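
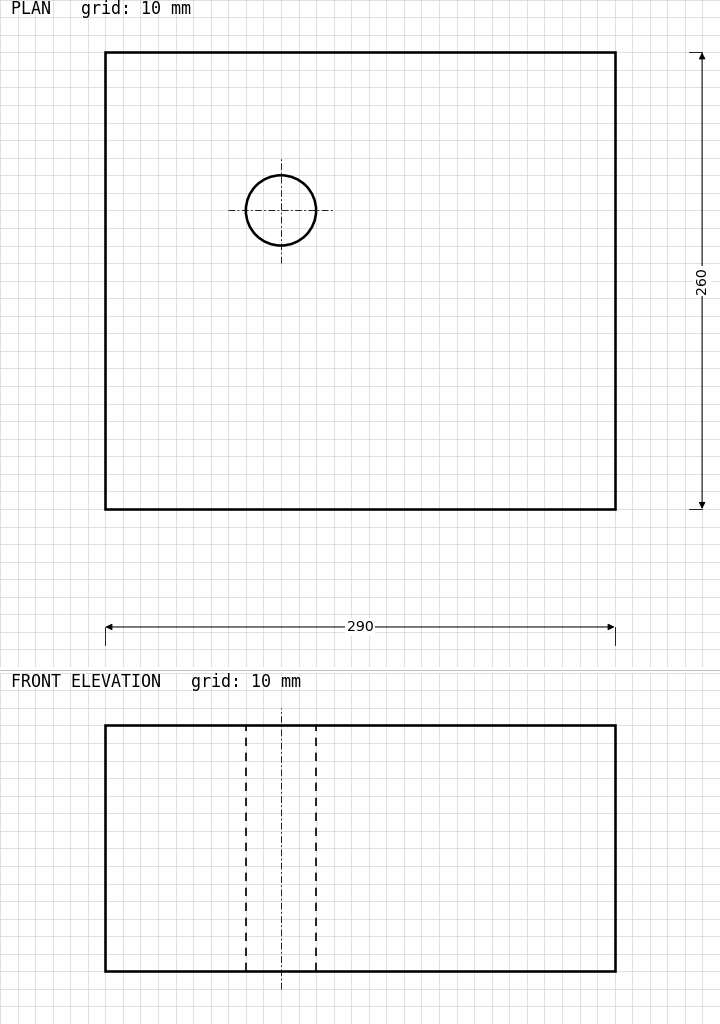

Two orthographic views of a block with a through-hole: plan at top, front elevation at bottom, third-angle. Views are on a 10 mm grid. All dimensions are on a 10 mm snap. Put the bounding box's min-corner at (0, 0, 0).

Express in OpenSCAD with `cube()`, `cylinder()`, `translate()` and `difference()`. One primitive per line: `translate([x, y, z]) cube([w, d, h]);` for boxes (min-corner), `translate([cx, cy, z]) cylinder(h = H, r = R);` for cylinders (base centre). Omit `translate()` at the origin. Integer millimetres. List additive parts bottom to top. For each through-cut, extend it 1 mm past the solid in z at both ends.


difference() {
  cube([290, 260, 140]);
  translate([100, 170, -1]) cylinder(h = 142, r = 20);
}


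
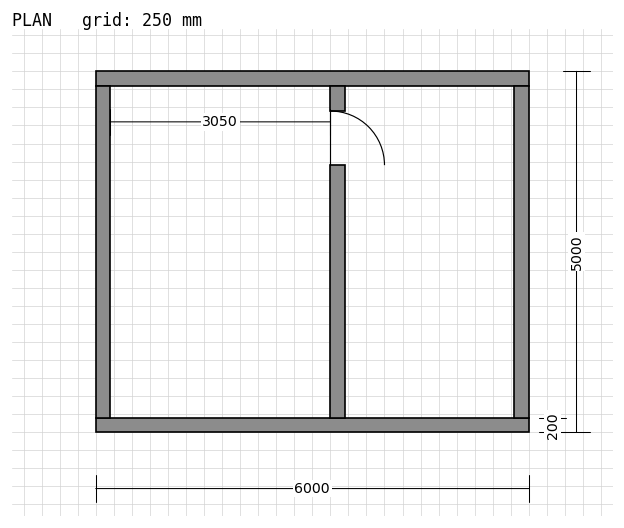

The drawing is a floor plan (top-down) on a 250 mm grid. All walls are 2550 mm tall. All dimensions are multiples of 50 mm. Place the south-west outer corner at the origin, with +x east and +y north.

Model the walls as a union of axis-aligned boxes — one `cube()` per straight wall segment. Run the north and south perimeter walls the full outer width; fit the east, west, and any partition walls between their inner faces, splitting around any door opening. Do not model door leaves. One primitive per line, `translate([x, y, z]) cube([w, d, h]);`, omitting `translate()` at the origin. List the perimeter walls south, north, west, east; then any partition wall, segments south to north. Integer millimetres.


cube([6000, 200, 2550]);
translate([0, 4800, 0]) cube([6000, 200, 2550]);
translate([0, 200, 0]) cube([200, 4600, 2550]);
translate([5800, 200, 0]) cube([200, 4600, 2550]);
translate([3250, 200, 0]) cube([200, 3500, 2550]);
translate([3250, 4450, 0]) cube([200, 350, 2550]);


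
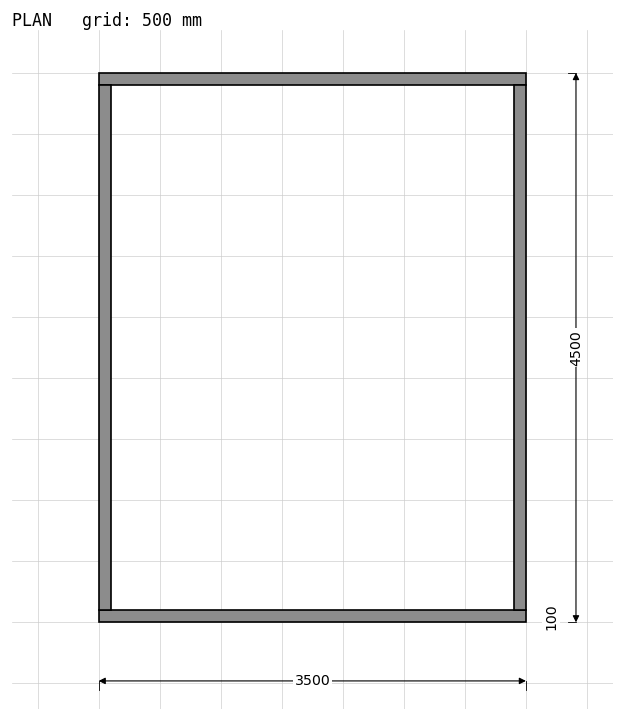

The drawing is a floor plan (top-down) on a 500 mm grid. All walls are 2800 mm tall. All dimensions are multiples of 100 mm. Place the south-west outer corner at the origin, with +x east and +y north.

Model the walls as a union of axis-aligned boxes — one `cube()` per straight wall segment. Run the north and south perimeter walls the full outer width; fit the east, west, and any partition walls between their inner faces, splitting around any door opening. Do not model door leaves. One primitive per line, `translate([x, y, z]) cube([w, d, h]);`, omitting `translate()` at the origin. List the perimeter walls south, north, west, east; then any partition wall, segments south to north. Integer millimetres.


cube([3500, 100, 2800]);
translate([0, 4400, 0]) cube([3500, 100, 2800]);
translate([0, 100, 0]) cube([100, 4300, 2800]);
translate([3400, 100, 0]) cube([100, 4300, 2800]);


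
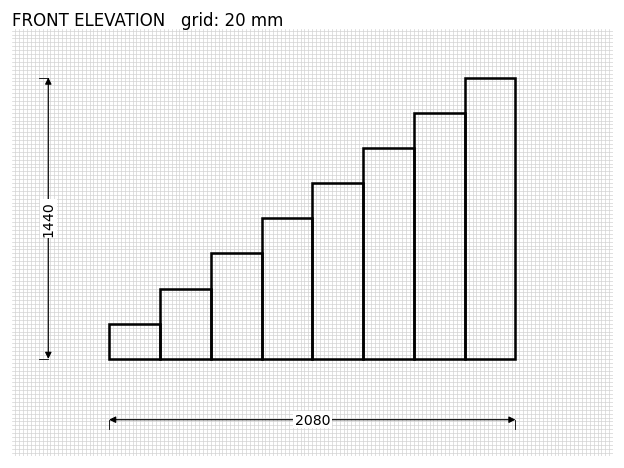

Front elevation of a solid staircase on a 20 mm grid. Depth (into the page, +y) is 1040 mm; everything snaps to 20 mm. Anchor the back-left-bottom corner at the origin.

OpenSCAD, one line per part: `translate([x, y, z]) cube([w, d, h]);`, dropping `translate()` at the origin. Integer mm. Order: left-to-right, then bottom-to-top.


cube([260, 1040, 180]);
translate([260, 0, 0]) cube([260, 1040, 360]);
translate([520, 0, 0]) cube([260, 1040, 540]);
translate([780, 0, 0]) cube([260, 1040, 720]);
translate([1040, 0, 0]) cube([260, 1040, 900]);
translate([1300, 0, 0]) cube([260, 1040, 1080]);
translate([1560, 0, 0]) cube([260, 1040, 1260]);
translate([1820, 0, 0]) cube([260, 1040, 1440]);


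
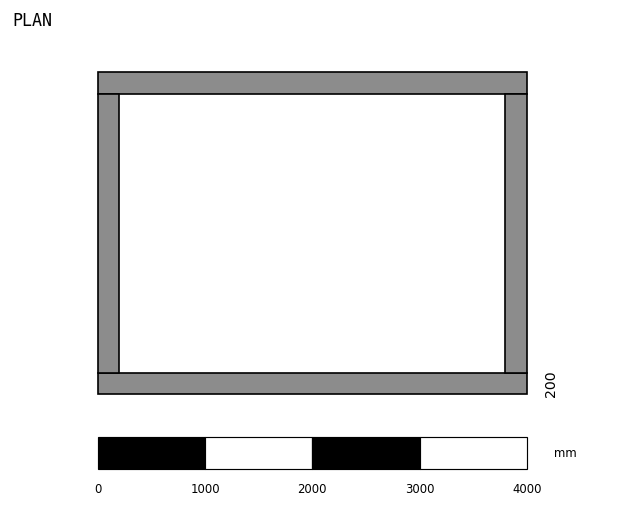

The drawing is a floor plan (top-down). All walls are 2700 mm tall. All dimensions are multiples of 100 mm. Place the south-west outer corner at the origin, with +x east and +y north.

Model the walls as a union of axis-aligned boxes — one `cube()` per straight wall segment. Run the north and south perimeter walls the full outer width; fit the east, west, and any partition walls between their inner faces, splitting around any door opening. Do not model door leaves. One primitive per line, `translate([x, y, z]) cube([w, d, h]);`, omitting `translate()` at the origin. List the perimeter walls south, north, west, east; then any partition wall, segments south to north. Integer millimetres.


cube([4000, 200, 2700]);
translate([0, 2800, 0]) cube([4000, 200, 2700]);
translate([0, 200, 0]) cube([200, 2600, 2700]);
translate([3800, 200, 0]) cube([200, 2600, 2700]);


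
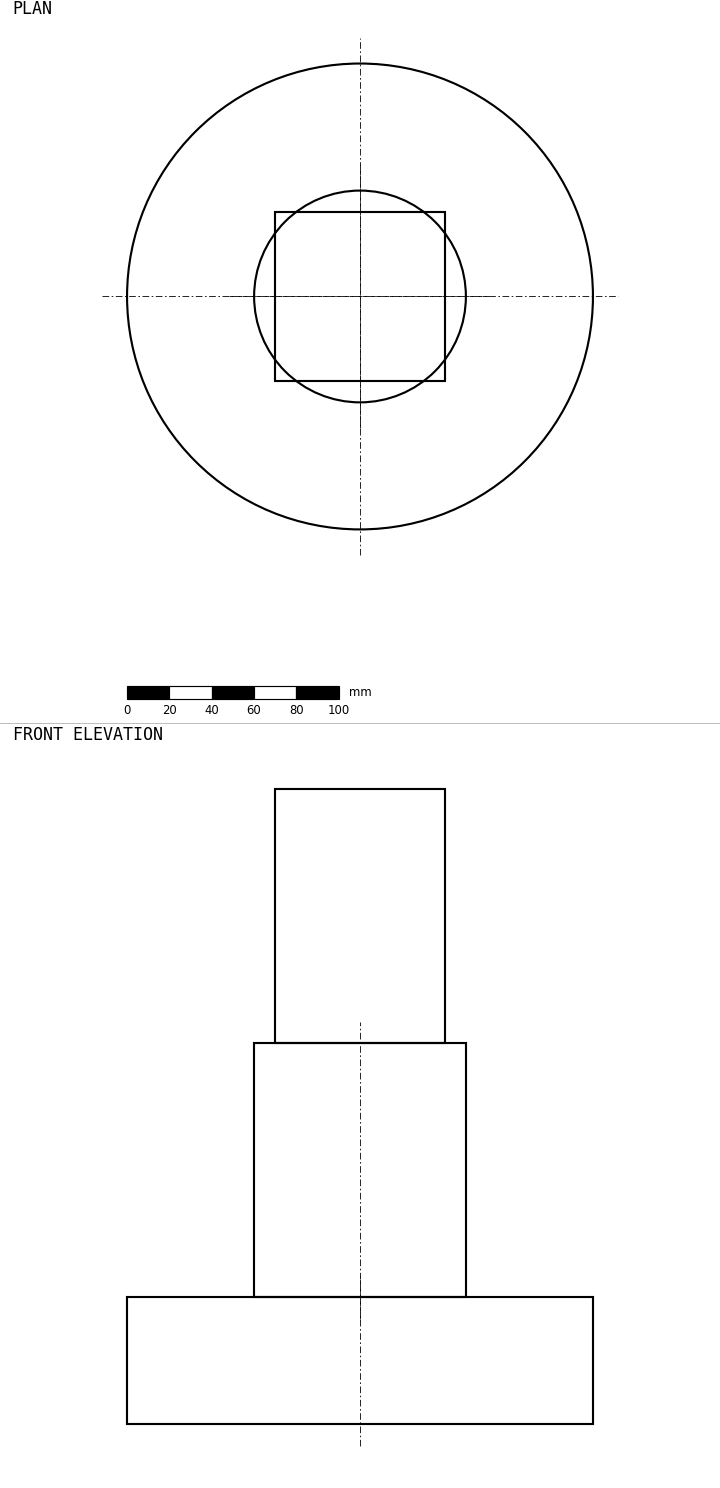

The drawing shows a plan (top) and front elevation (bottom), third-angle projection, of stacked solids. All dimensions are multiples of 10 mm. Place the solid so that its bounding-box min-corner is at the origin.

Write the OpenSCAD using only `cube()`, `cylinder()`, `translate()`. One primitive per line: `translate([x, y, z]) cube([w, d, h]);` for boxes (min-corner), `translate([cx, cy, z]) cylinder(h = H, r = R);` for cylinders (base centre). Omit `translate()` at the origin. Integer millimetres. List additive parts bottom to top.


translate([110, 110, 0]) cylinder(h = 60, r = 110);
translate([110, 110, 60]) cylinder(h = 120, r = 50);
translate([70, 70, 180]) cube([80, 80, 120]);


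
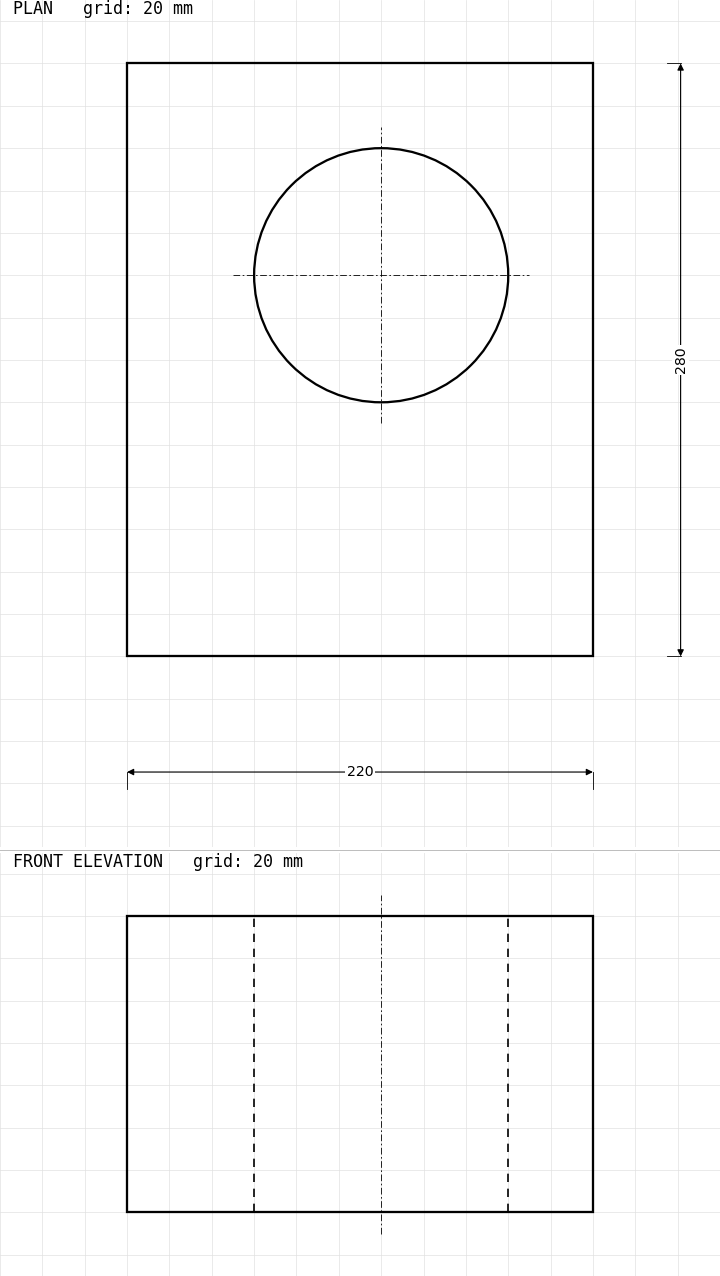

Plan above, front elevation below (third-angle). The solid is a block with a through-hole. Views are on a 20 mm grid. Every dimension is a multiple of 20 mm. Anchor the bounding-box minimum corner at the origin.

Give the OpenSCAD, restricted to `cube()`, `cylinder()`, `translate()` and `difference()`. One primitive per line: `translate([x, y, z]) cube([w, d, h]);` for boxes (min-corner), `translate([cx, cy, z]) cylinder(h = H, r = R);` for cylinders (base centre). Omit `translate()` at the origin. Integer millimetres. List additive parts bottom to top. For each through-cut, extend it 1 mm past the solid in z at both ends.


difference() {
  cube([220, 280, 140]);
  translate([120, 180, -1]) cylinder(h = 142, r = 60);
}


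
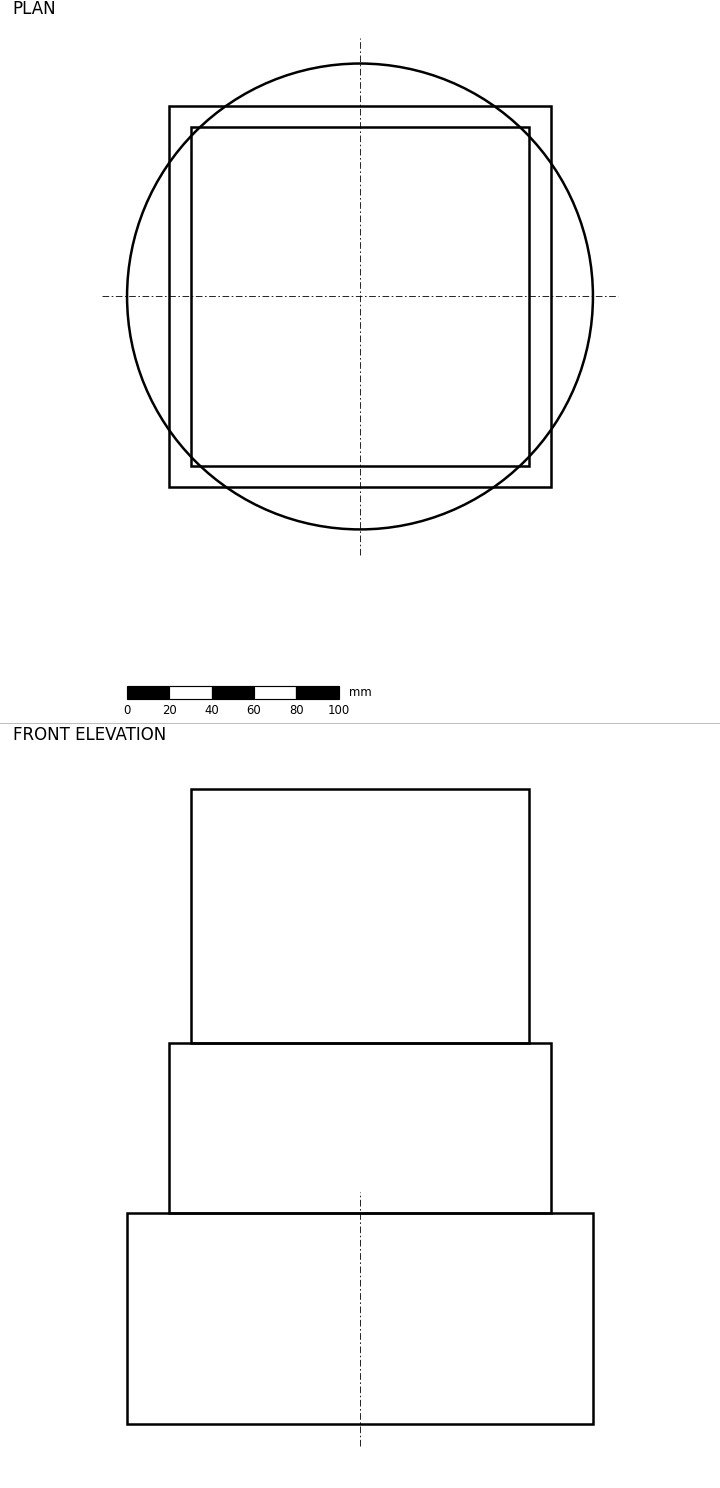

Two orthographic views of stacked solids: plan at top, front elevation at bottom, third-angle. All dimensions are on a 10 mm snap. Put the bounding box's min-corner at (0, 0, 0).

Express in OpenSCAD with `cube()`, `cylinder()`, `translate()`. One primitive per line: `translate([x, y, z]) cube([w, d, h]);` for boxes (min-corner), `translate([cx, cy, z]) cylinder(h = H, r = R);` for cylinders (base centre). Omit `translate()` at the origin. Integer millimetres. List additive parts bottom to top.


translate([110, 110, 0]) cylinder(h = 100, r = 110);
translate([20, 20, 100]) cube([180, 180, 80]);
translate([30, 30, 180]) cube([160, 160, 120]);


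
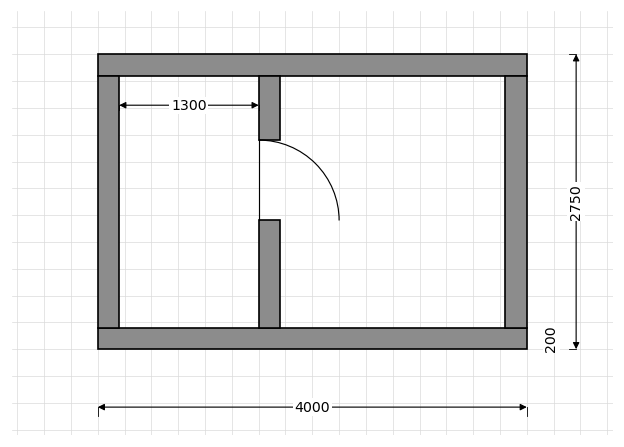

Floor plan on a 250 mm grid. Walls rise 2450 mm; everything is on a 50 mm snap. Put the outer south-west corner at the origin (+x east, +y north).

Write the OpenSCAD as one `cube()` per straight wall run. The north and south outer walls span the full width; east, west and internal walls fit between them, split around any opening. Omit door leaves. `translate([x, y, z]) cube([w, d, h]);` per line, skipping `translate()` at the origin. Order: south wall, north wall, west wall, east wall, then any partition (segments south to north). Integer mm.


cube([4000, 200, 2450]);
translate([0, 2550, 0]) cube([4000, 200, 2450]);
translate([0, 200, 0]) cube([200, 2350, 2450]);
translate([3800, 200, 0]) cube([200, 2350, 2450]);
translate([1500, 200, 0]) cube([200, 1000, 2450]);
translate([1500, 1950, 0]) cube([200, 600, 2450]);


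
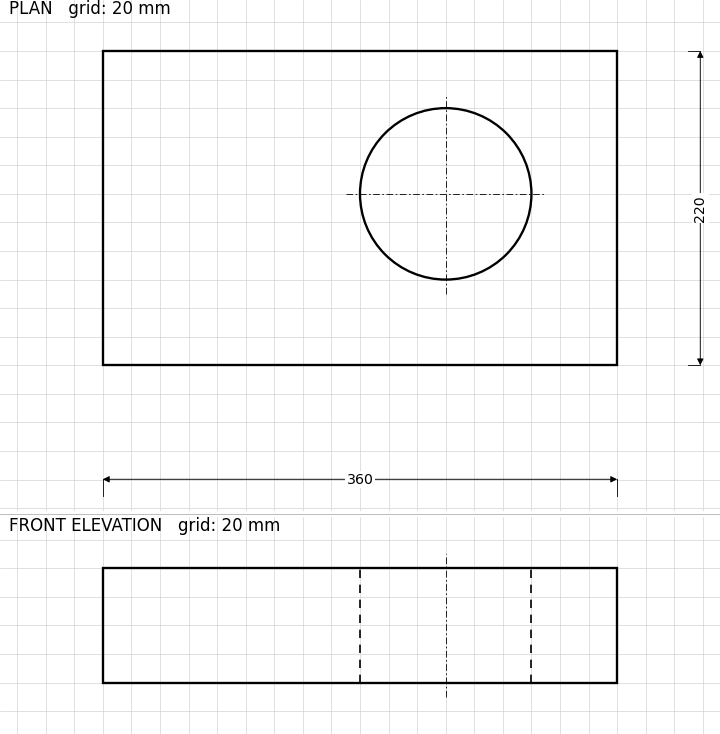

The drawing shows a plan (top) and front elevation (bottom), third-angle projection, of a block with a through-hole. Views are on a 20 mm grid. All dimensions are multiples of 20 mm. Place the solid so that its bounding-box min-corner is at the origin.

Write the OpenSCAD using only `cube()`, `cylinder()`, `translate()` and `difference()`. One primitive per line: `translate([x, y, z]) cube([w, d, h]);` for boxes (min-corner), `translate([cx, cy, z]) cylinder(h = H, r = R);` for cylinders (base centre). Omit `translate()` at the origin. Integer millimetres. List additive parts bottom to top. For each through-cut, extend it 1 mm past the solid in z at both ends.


difference() {
  cube([360, 220, 80]);
  translate([240, 120, -1]) cylinder(h = 82, r = 60);
}


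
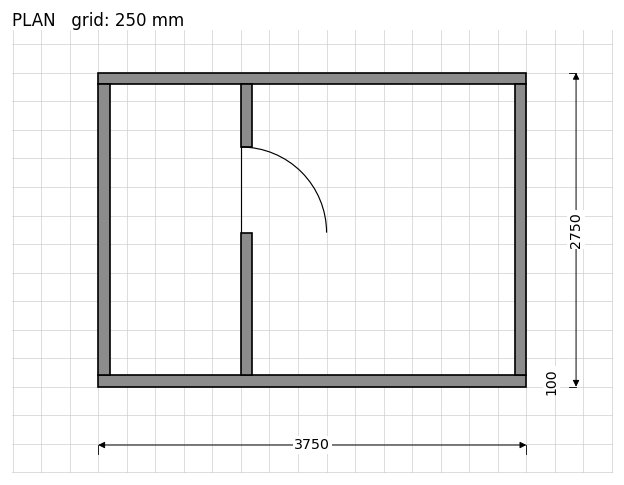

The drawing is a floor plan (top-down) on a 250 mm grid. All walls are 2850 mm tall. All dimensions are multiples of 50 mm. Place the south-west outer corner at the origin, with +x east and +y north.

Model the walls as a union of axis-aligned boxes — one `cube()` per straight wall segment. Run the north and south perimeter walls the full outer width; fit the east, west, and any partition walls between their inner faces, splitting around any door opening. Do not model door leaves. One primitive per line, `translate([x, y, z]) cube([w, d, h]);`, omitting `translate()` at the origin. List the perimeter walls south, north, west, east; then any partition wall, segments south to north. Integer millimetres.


cube([3750, 100, 2850]);
translate([0, 2650, 0]) cube([3750, 100, 2850]);
translate([0, 100, 0]) cube([100, 2550, 2850]);
translate([3650, 100, 0]) cube([100, 2550, 2850]);
translate([1250, 100, 0]) cube([100, 1250, 2850]);
translate([1250, 2100, 0]) cube([100, 550, 2850]);


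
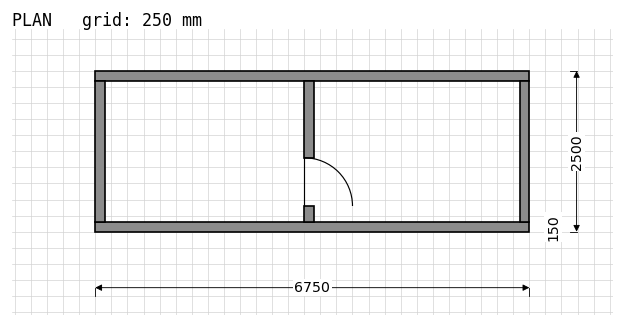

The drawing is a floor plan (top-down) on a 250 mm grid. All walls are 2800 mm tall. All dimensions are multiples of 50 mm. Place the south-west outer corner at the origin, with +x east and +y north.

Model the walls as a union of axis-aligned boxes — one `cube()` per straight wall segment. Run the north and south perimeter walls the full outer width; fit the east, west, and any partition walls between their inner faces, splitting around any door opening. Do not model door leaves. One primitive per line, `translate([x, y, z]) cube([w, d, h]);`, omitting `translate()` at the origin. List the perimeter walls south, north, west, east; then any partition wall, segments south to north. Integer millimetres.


cube([6750, 150, 2800]);
translate([0, 2350, 0]) cube([6750, 150, 2800]);
translate([0, 150, 0]) cube([150, 2200, 2800]);
translate([6600, 150, 0]) cube([150, 2200, 2800]);
translate([3250, 150, 0]) cube([150, 250, 2800]);
translate([3250, 1150, 0]) cube([150, 1200, 2800]);


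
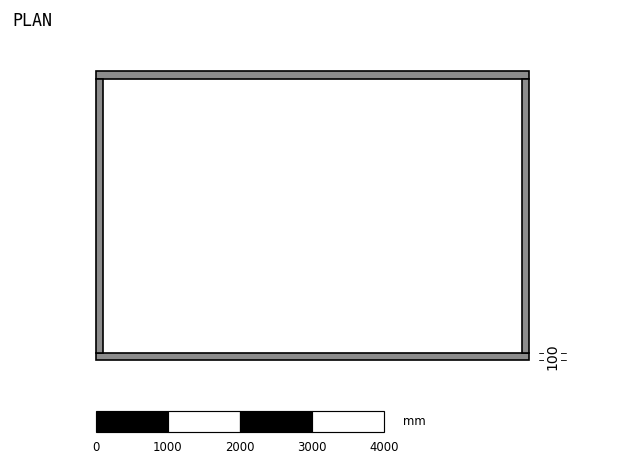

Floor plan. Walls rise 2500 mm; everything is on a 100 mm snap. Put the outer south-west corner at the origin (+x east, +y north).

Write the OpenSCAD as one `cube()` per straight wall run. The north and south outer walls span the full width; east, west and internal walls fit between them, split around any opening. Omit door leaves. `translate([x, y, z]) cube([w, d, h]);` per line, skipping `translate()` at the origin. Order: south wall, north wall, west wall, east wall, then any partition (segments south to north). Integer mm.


cube([6000, 100, 2500]);
translate([0, 3900, 0]) cube([6000, 100, 2500]);
translate([0, 100, 0]) cube([100, 3800, 2500]);
translate([5900, 100, 0]) cube([100, 3800, 2500]);


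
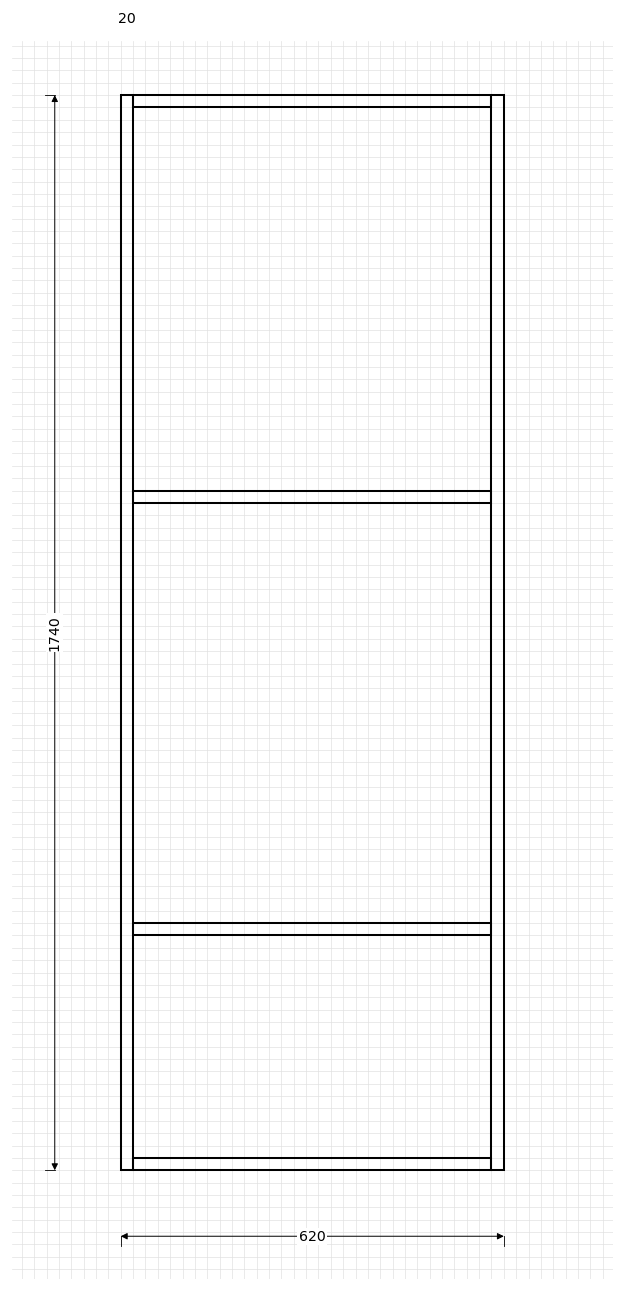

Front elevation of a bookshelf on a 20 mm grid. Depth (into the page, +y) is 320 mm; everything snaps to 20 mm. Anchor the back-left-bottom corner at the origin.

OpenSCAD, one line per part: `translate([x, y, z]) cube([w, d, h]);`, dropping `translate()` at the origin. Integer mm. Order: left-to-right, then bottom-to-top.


cube([20, 320, 1740]);
translate([20, 0, 0]) cube([580, 320, 20]);
translate([20, 0, 380]) cube([580, 320, 20]);
translate([20, 0, 1080]) cube([580, 320, 20]);
translate([20, 0, 1720]) cube([580, 320, 20]);
translate([600, 0, 0]) cube([20, 320, 1740]);


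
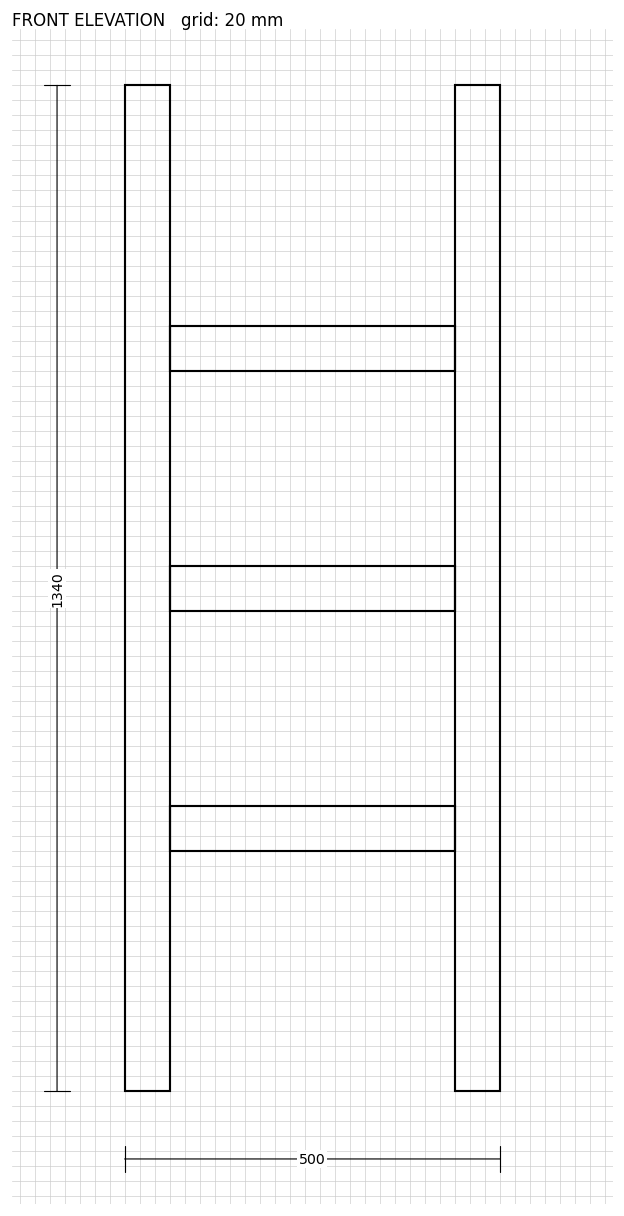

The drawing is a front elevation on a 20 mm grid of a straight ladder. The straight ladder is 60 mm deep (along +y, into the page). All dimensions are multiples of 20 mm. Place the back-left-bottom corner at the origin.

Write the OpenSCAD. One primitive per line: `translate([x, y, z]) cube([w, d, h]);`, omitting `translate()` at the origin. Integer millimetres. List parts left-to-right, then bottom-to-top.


cube([60, 60, 1340]);
translate([60, 0, 320]) cube([380, 60, 60]);
translate([60, 0, 640]) cube([380, 60, 60]);
translate([60, 0, 960]) cube([380, 60, 60]);
translate([440, 0, 0]) cube([60, 60, 1340]);


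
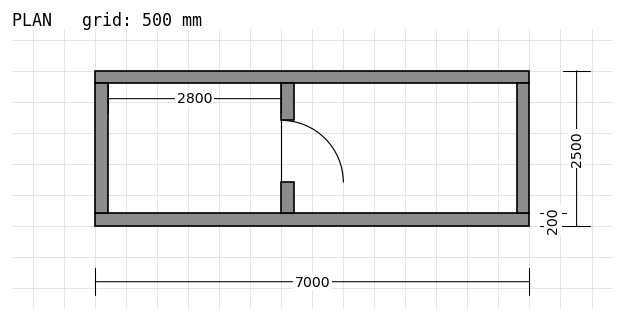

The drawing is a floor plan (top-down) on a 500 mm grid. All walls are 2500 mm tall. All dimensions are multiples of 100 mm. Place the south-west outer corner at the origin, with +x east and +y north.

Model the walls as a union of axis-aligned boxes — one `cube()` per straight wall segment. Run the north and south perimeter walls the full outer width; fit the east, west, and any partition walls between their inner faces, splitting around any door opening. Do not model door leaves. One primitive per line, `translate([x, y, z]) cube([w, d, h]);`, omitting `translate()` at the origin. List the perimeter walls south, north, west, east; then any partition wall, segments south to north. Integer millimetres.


cube([7000, 200, 2500]);
translate([0, 2300, 0]) cube([7000, 200, 2500]);
translate([0, 200, 0]) cube([200, 2100, 2500]);
translate([6800, 200, 0]) cube([200, 2100, 2500]);
translate([3000, 200, 0]) cube([200, 500, 2500]);
translate([3000, 1700, 0]) cube([200, 600, 2500]);


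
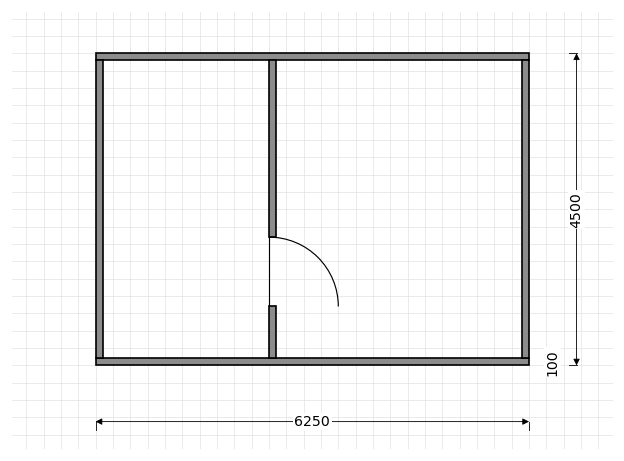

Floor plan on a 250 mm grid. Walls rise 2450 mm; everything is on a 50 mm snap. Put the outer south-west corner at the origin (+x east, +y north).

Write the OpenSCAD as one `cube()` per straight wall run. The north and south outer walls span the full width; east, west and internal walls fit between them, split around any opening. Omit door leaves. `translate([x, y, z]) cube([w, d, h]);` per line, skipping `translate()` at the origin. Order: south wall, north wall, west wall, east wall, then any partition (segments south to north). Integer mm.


cube([6250, 100, 2450]);
translate([0, 4400, 0]) cube([6250, 100, 2450]);
translate([0, 100, 0]) cube([100, 4300, 2450]);
translate([6150, 100, 0]) cube([100, 4300, 2450]);
translate([2500, 100, 0]) cube([100, 750, 2450]);
translate([2500, 1850, 0]) cube([100, 2550, 2450]);


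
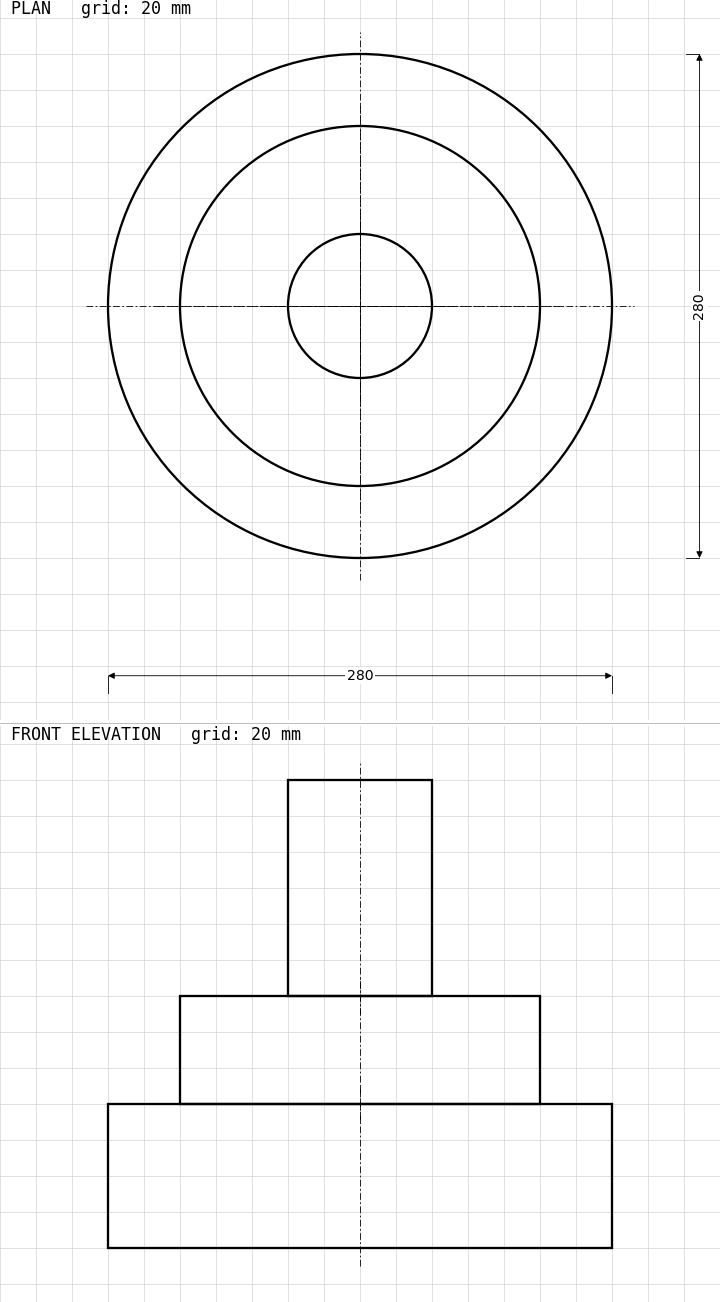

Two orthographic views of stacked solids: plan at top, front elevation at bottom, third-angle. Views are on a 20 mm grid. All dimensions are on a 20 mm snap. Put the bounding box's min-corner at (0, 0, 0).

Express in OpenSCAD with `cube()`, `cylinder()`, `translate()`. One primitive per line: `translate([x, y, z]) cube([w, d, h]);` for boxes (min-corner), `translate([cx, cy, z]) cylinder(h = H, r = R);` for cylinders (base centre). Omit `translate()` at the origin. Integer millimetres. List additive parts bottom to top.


translate([140, 140, 0]) cylinder(h = 80, r = 140);
translate([140, 140, 80]) cylinder(h = 60, r = 100);
translate([140, 140, 140]) cylinder(h = 120, r = 40);


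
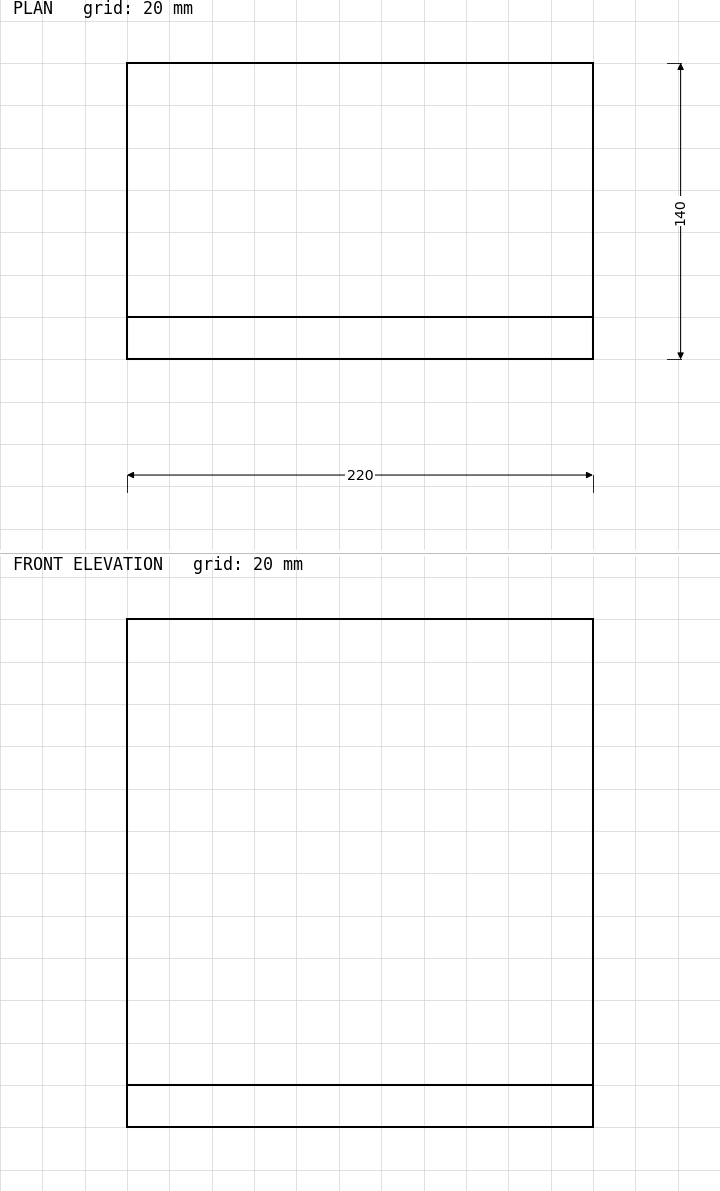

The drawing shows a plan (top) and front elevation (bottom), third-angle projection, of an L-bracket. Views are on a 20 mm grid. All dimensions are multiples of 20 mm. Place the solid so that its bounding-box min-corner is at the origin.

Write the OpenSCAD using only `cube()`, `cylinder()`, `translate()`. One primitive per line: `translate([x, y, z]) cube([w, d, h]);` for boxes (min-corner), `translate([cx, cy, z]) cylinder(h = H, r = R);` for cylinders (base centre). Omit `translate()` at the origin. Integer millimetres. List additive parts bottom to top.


cube([220, 140, 20]);
translate([0, 0, 20]) cube([220, 20, 220]);


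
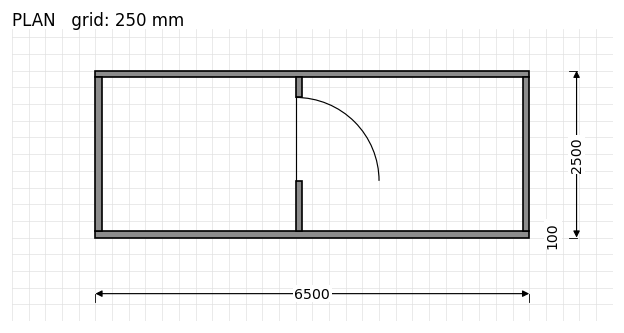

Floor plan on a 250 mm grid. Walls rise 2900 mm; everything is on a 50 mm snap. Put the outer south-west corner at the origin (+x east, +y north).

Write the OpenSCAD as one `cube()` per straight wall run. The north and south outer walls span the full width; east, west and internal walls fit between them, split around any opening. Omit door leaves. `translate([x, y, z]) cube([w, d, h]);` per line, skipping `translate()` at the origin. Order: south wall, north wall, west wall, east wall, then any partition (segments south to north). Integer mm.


cube([6500, 100, 2900]);
translate([0, 2400, 0]) cube([6500, 100, 2900]);
translate([0, 100, 0]) cube([100, 2300, 2900]);
translate([6400, 100, 0]) cube([100, 2300, 2900]);
translate([3000, 100, 0]) cube([100, 750, 2900]);
translate([3000, 2100, 0]) cube([100, 300, 2900]);


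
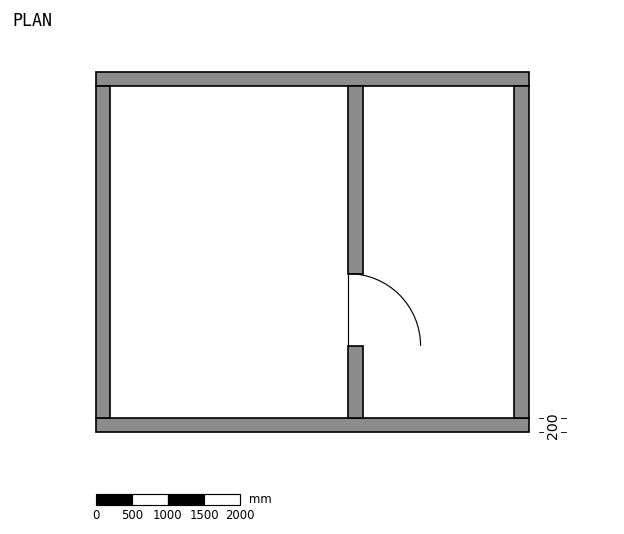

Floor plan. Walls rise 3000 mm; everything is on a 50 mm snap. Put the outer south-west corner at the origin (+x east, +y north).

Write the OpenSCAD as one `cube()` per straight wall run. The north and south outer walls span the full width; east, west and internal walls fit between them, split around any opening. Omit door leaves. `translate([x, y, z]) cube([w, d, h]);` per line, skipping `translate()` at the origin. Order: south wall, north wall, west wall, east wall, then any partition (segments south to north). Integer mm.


cube([6000, 200, 3000]);
translate([0, 4800, 0]) cube([6000, 200, 3000]);
translate([0, 200, 0]) cube([200, 4600, 3000]);
translate([5800, 200, 0]) cube([200, 4600, 3000]);
translate([3500, 200, 0]) cube([200, 1000, 3000]);
translate([3500, 2200, 0]) cube([200, 2600, 3000]);


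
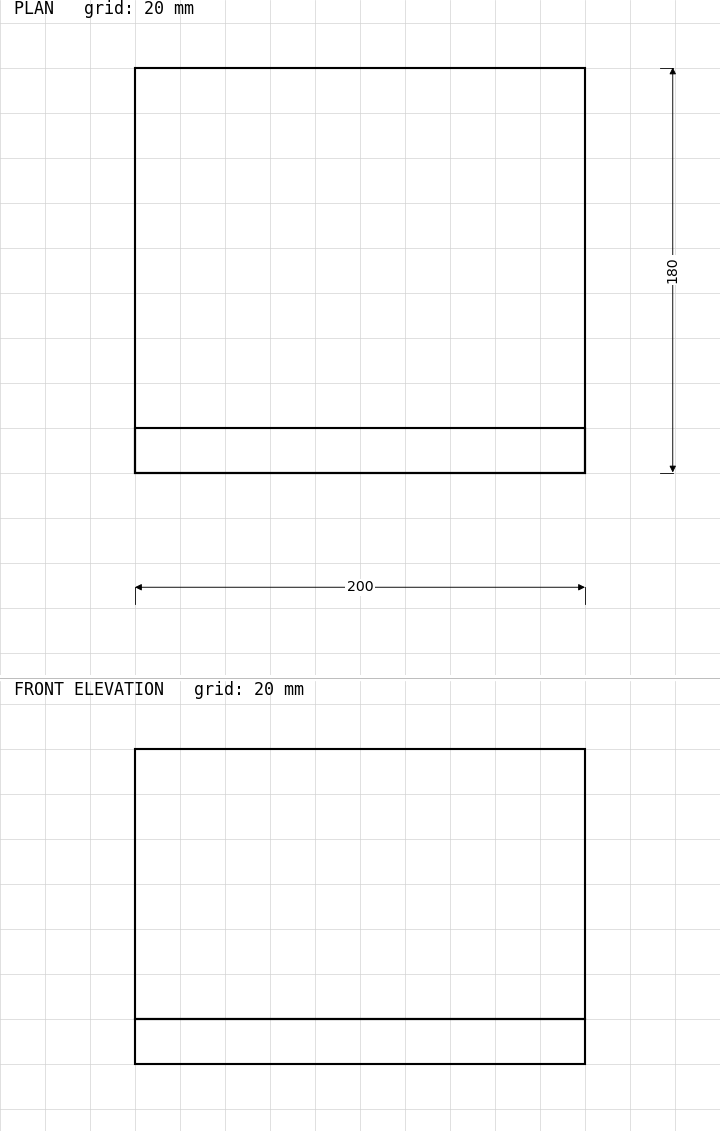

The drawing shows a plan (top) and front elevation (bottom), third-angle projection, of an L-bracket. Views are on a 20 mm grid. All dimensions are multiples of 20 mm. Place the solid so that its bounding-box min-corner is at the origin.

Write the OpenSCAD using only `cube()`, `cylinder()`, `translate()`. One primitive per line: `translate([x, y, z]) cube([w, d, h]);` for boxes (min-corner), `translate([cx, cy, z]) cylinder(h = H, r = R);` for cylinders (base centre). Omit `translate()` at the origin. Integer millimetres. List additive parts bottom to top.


cube([200, 180, 20]);
translate([0, 0, 20]) cube([200, 20, 120]);


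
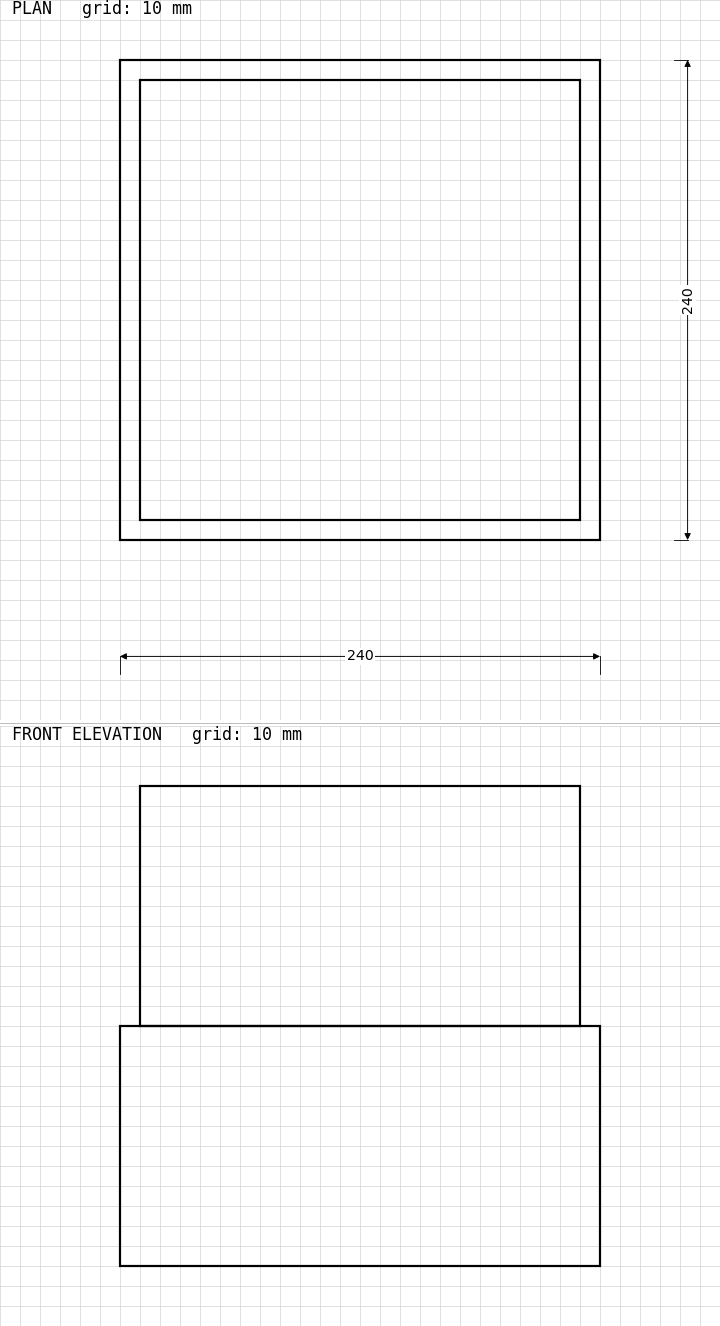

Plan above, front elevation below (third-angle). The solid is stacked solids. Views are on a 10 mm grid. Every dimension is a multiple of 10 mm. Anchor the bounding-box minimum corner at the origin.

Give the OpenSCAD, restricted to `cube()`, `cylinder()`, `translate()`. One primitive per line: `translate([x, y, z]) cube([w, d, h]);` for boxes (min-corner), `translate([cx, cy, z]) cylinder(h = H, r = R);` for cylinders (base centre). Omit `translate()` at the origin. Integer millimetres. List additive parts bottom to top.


cube([240, 240, 120]);
translate([10, 10, 120]) cube([220, 220, 120]);


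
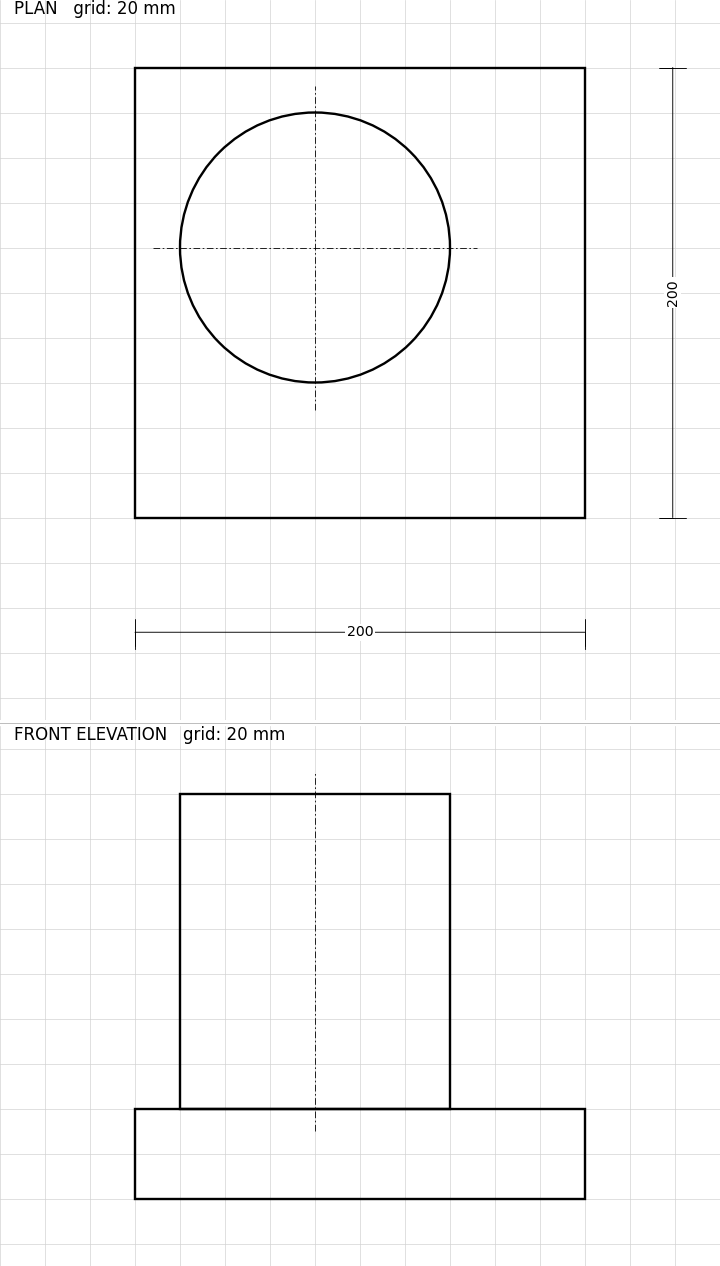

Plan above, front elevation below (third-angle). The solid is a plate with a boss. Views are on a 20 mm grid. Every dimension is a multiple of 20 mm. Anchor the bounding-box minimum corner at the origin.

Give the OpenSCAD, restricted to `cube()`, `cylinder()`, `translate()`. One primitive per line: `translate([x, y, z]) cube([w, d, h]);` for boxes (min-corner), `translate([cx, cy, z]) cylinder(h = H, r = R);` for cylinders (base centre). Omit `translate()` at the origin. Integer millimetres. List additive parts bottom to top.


cube([200, 200, 40]);
translate([80, 120, 40]) cylinder(h = 140, r = 60);


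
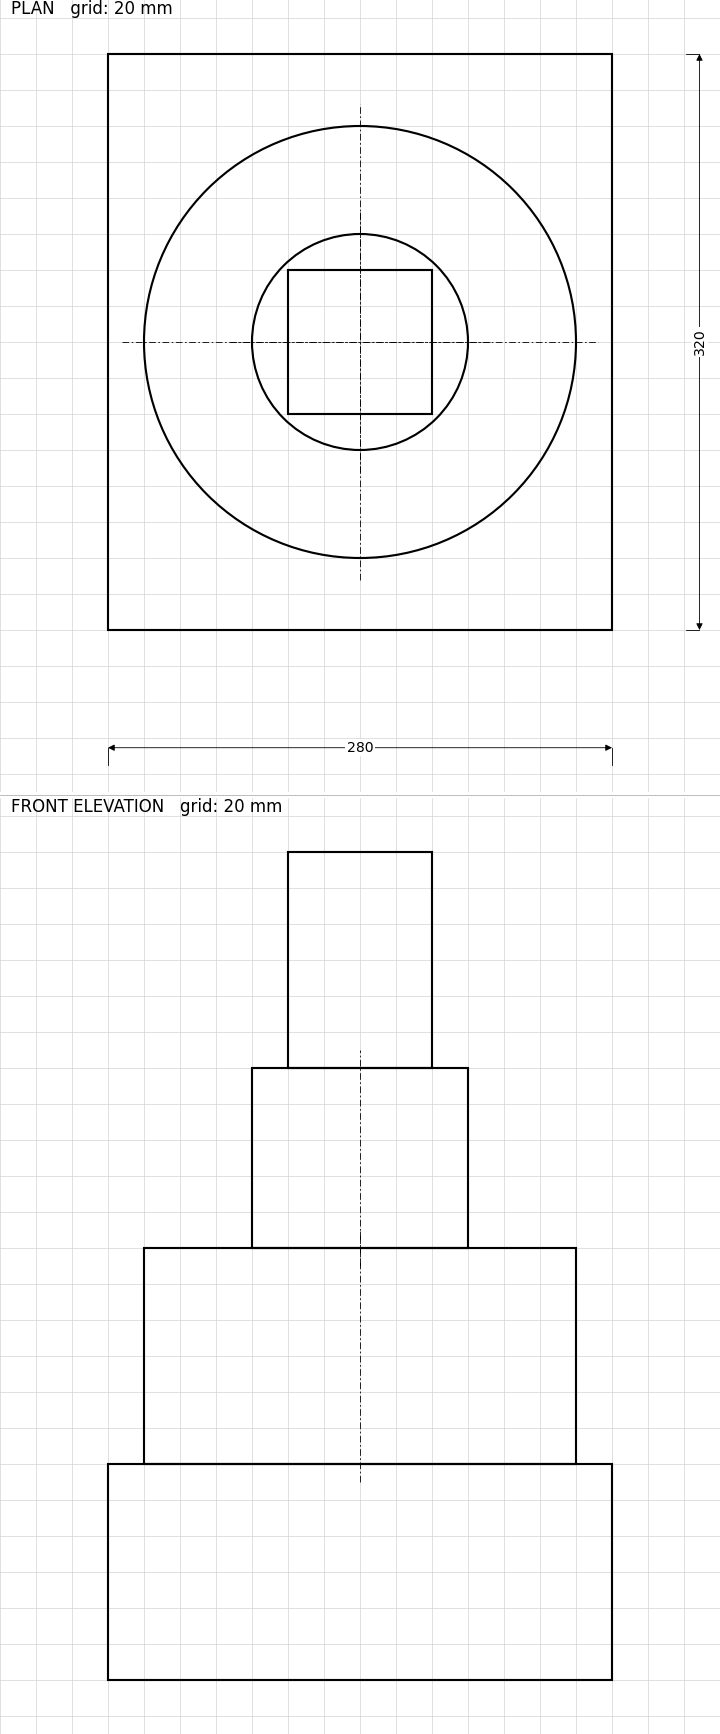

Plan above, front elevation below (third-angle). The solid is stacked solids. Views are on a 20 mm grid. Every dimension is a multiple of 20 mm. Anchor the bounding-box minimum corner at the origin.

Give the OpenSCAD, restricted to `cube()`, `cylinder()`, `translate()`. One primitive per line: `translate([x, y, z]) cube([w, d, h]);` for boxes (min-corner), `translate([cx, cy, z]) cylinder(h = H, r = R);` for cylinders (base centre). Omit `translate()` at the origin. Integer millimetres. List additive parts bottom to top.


cube([280, 320, 120]);
translate([140, 160, 120]) cylinder(h = 120, r = 120);
translate([140, 160, 240]) cylinder(h = 100, r = 60);
translate([100, 120, 340]) cube([80, 80, 120]);


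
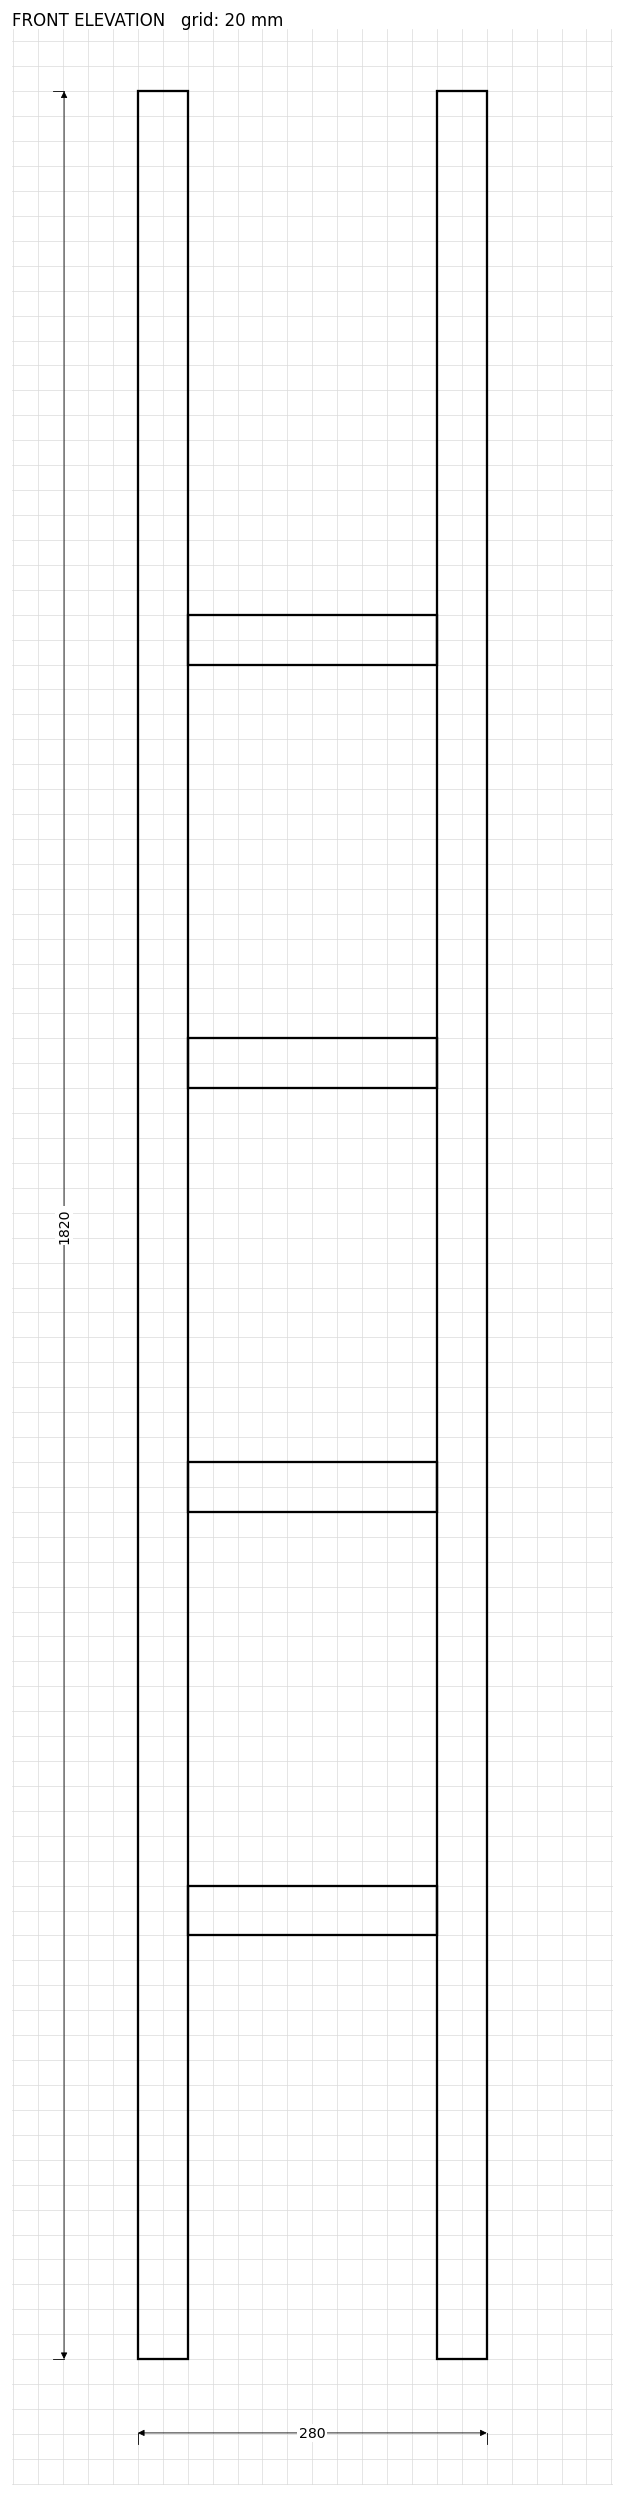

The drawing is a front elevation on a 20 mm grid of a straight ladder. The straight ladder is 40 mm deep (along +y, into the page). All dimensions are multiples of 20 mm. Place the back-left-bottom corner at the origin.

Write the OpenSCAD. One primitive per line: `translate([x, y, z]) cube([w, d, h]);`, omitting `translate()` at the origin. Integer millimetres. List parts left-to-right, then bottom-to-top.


cube([40, 40, 1820]);
translate([40, 0, 340]) cube([200, 40, 40]);
translate([40, 0, 680]) cube([200, 40, 40]);
translate([40, 0, 1020]) cube([200, 40, 40]);
translate([40, 0, 1360]) cube([200, 40, 40]);
translate([240, 0, 0]) cube([40, 40, 1820]);


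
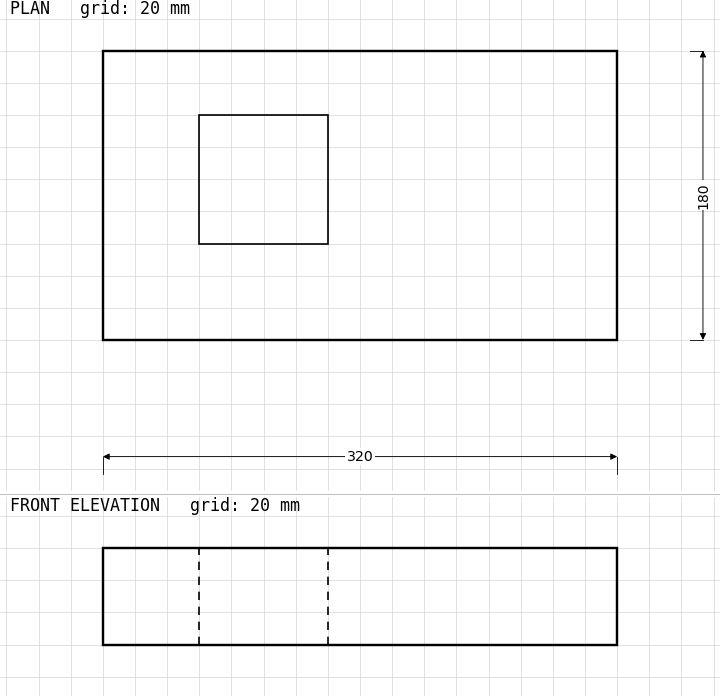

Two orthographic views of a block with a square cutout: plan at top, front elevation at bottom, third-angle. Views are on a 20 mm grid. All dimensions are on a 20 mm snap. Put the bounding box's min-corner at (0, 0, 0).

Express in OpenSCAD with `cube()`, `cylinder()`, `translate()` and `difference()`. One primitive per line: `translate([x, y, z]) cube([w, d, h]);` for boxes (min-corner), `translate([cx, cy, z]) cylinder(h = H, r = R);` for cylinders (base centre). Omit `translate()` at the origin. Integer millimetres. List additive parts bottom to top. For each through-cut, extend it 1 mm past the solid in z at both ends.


difference() {
  cube([320, 180, 60]);
  translate([60, 60, -1]) cube([80, 80, 62]);
}


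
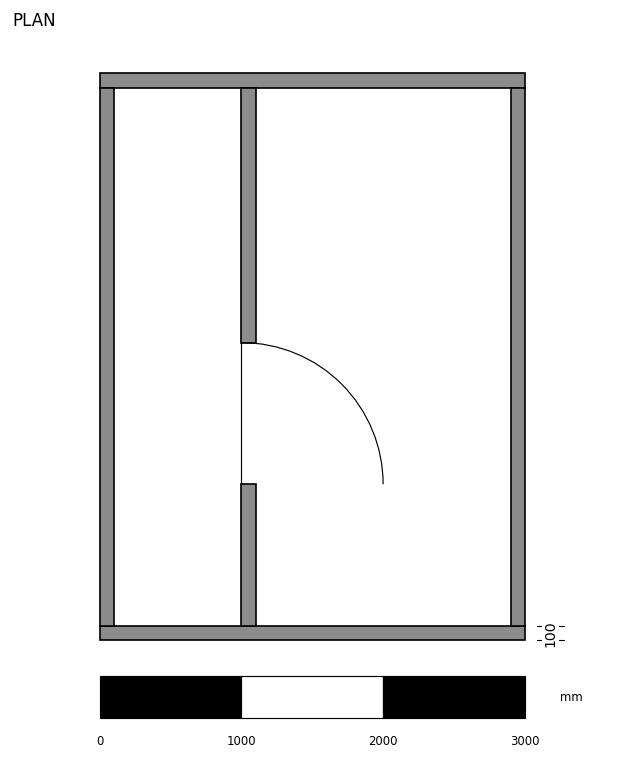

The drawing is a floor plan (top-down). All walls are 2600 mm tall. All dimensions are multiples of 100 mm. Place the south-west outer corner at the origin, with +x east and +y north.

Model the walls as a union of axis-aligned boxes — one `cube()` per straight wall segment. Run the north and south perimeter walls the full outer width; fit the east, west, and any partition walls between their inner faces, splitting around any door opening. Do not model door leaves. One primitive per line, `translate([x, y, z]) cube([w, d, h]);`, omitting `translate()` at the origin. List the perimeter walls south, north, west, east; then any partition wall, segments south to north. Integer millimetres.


cube([3000, 100, 2600]);
translate([0, 3900, 0]) cube([3000, 100, 2600]);
translate([0, 100, 0]) cube([100, 3800, 2600]);
translate([2900, 100, 0]) cube([100, 3800, 2600]);
translate([1000, 100, 0]) cube([100, 1000, 2600]);
translate([1000, 2100, 0]) cube([100, 1800, 2600]);


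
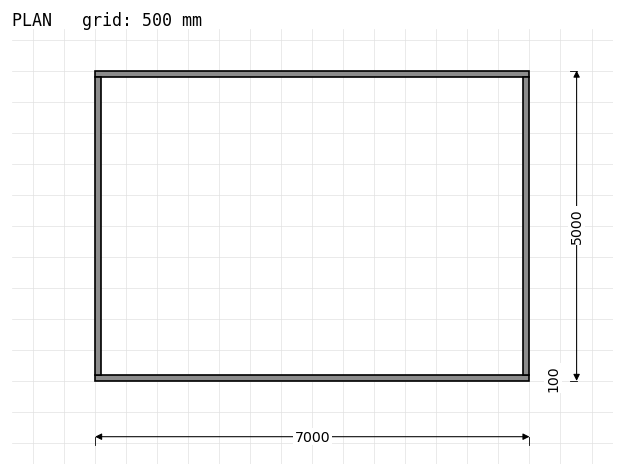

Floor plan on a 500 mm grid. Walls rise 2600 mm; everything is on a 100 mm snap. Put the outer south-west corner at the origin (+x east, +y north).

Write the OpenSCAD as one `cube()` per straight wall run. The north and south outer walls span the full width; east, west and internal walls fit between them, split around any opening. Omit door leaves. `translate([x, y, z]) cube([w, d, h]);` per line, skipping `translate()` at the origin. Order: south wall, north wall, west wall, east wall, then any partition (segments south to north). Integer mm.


cube([7000, 100, 2600]);
translate([0, 4900, 0]) cube([7000, 100, 2600]);
translate([0, 100, 0]) cube([100, 4800, 2600]);
translate([6900, 100, 0]) cube([100, 4800, 2600]);


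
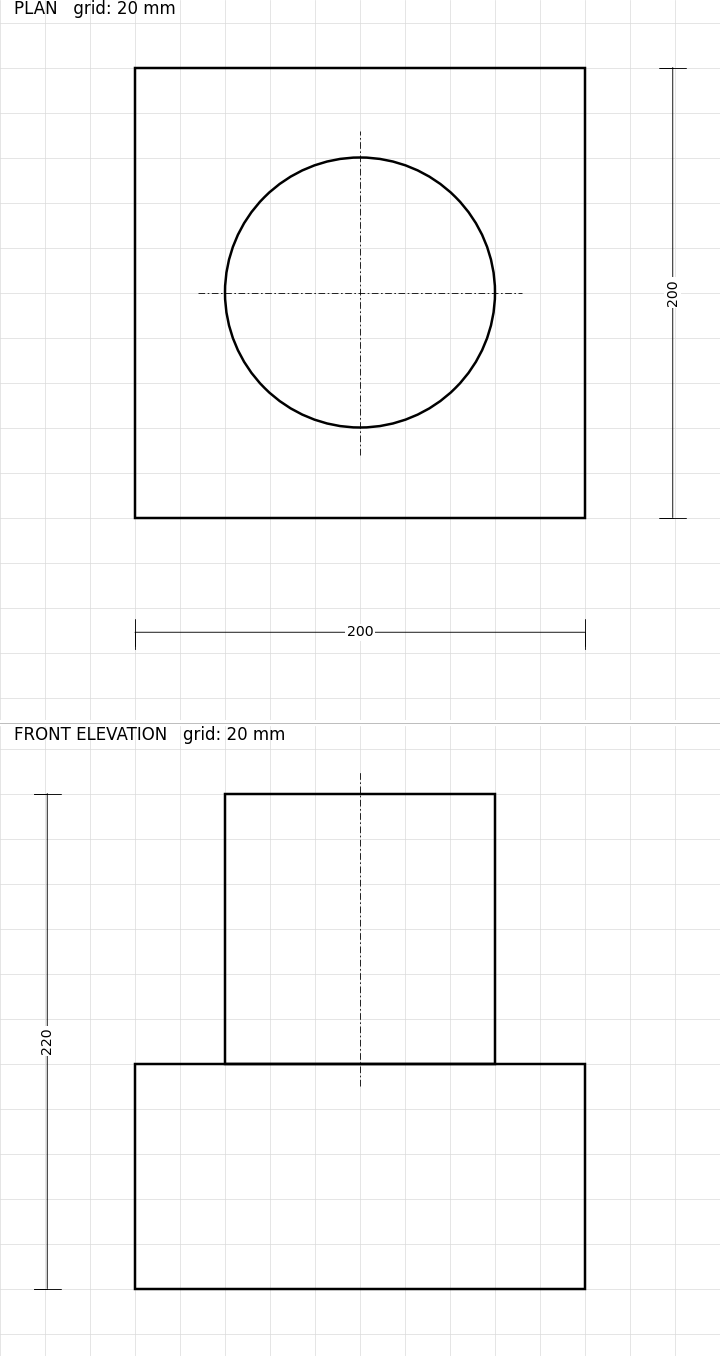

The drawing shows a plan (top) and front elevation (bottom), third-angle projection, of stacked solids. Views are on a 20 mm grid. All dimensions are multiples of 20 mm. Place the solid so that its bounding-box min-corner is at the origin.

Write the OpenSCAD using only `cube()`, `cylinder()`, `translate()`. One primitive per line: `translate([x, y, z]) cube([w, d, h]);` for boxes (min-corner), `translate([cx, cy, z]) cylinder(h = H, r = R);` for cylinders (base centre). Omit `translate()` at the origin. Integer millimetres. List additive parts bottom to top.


cube([200, 200, 100]);
translate([100, 100, 100]) cylinder(h = 120, r = 60);


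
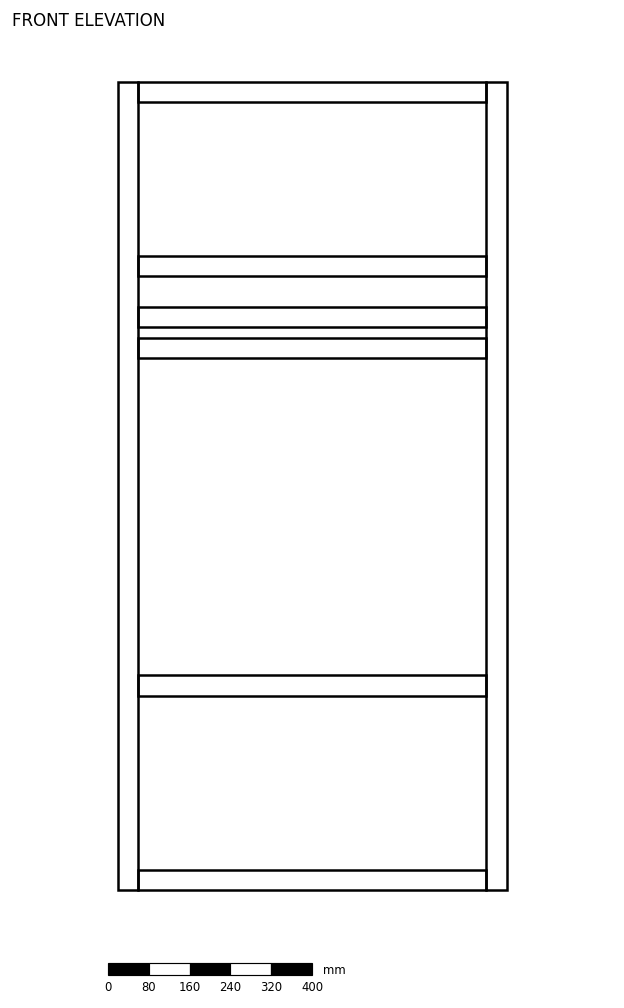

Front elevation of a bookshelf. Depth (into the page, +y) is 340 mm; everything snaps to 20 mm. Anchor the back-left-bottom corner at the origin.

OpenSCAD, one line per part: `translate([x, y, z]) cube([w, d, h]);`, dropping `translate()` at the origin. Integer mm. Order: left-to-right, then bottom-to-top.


cube([40, 340, 1580]);
translate([40, 0, 0]) cube([680, 340, 40]);
translate([40, 0, 380]) cube([680, 340, 40]);
translate([40, 0, 1040]) cube([680, 340, 40]);
translate([40, 0, 1100]) cube([680, 340, 40]);
translate([40, 0, 1200]) cube([680, 340, 40]);
translate([40, 0, 1540]) cube([680, 340, 40]);
translate([720, 0, 0]) cube([40, 340, 1580]);


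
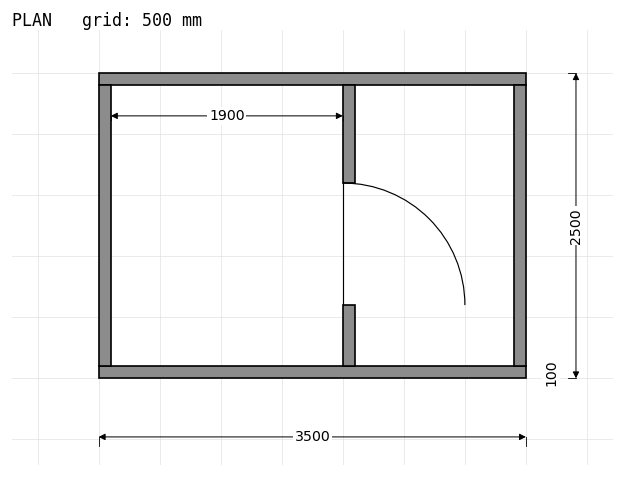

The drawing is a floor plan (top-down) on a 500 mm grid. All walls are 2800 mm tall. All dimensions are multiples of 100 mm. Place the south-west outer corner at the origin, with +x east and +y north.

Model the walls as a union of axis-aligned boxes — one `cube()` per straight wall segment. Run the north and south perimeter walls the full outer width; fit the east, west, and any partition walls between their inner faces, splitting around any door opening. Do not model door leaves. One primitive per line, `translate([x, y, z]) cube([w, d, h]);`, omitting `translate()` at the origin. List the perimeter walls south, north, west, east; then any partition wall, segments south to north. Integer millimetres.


cube([3500, 100, 2800]);
translate([0, 2400, 0]) cube([3500, 100, 2800]);
translate([0, 100, 0]) cube([100, 2300, 2800]);
translate([3400, 100, 0]) cube([100, 2300, 2800]);
translate([2000, 100, 0]) cube([100, 500, 2800]);
translate([2000, 1600, 0]) cube([100, 800, 2800]);


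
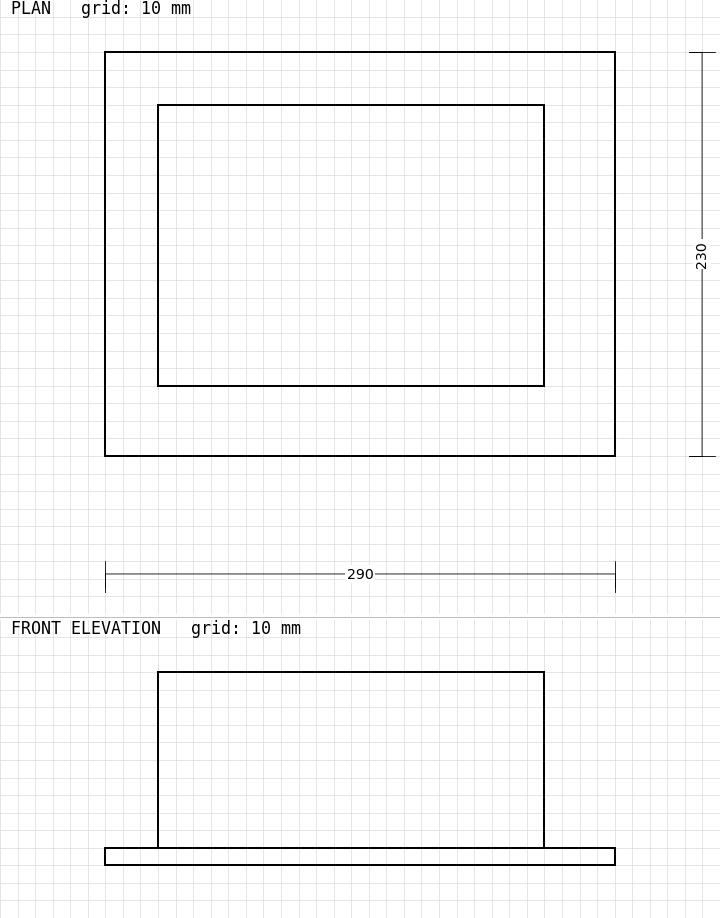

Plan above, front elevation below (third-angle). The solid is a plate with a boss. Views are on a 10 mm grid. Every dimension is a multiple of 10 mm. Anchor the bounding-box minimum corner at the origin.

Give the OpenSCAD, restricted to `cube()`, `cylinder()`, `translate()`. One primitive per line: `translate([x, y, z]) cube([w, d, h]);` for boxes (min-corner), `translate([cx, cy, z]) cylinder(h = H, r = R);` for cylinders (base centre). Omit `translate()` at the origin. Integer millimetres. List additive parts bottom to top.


cube([290, 230, 10]);
translate([30, 40, 10]) cube([220, 160, 100]);


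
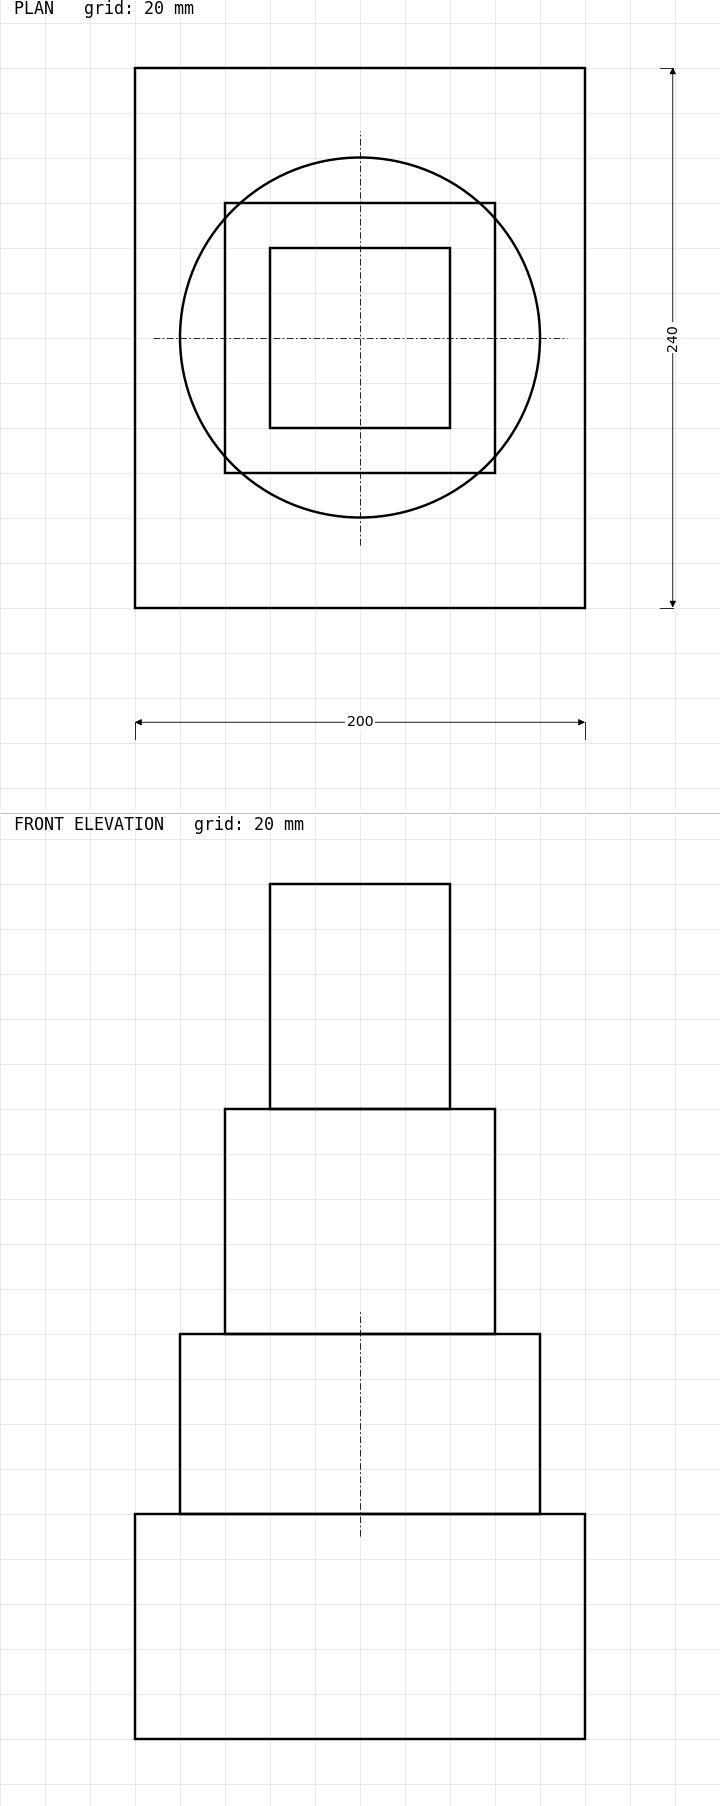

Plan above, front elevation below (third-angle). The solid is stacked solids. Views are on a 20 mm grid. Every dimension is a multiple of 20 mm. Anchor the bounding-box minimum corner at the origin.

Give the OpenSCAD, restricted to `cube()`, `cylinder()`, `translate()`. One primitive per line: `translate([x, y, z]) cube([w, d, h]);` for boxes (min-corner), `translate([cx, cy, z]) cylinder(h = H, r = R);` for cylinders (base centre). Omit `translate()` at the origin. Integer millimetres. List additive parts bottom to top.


cube([200, 240, 100]);
translate([100, 120, 100]) cylinder(h = 80, r = 80);
translate([40, 60, 180]) cube([120, 120, 100]);
translate([60, 80, 280]) cube([80, 80, 100]);
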